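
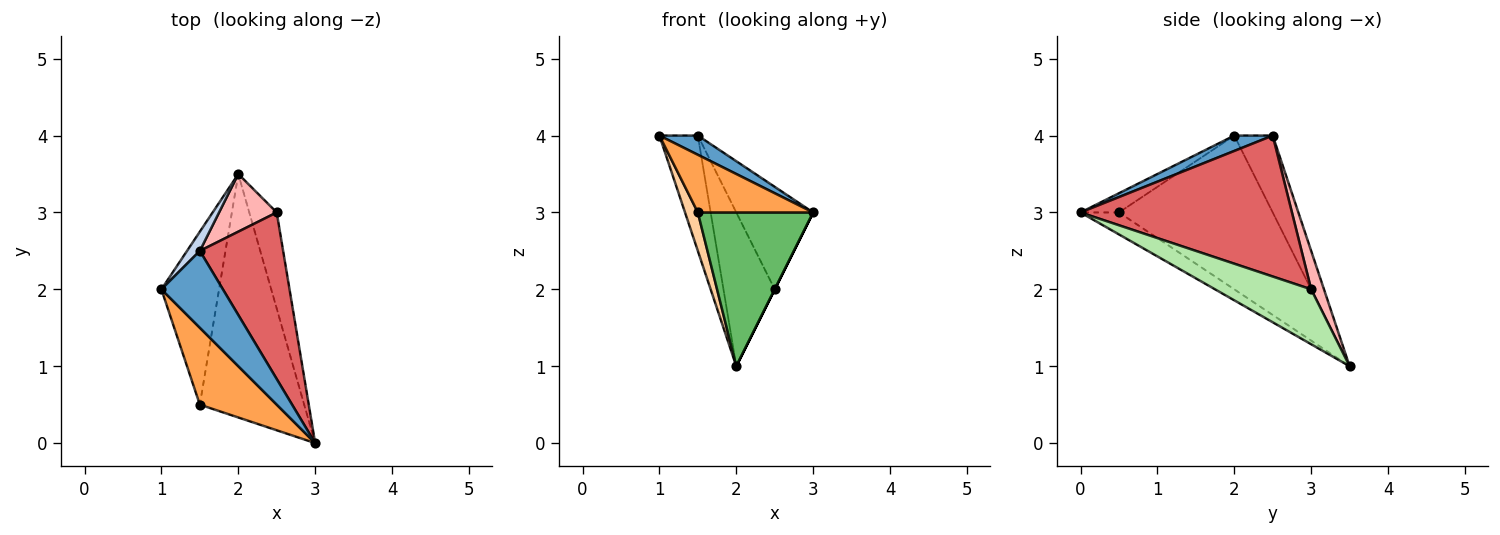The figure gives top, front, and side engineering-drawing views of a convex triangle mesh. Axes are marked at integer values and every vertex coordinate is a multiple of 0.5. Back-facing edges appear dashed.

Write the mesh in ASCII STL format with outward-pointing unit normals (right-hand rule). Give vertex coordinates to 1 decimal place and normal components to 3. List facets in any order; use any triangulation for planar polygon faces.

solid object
 facet normal 0.236 -0.236 0.943
  outer loop
   vertex 1.5 2.5 4.0
   vertex 1.0 2.0 4.0
   vertex 3.0 0.0 3.0
  endloop
 endfacet
 facet normal -0.702 0.702 0.117
  outer loop
   vertex 1.5 2.5 4.0
   vertex 2.0 3.5 1.0
   vertex 1.0 2.0 4.0
  endloop
 endfacet
 facet normal -0.196 -0.588 0.784
  outer loop
   vertex 1.5 0.5 3.0
   vertex 3.0 0.0 3.0
   vertex 1.0 2.0 4.0
  endloop
 endfacet
 facet normal -0.933 -0.078 -0.350
  outer loop
   vertex 1.5 0.5 3.0
   vertex 1.0 2.0 4.0
   vertex 2.0 3.5 1.0
  endloop
 endfacet
 facet normal -0.175 -0.526 -0.832
  outer loop
   vertex 1.5 0.5 3.0
   vertex 2.0 3.5 1.0
   vertex 3.0 0.0 3.0
  endloop
 endfacet
 facet normal 0.894 0.000 -0.447
  outer loop
   vertex 2.5 3.0 2.0
   vertex 3.0 0.0 3.0
   vertex 2.0 3.5 1.0
  endloop
 endfacet
 facet normal 0.822 0.299 0.485
  outer loop
   vertex 2.5 3.0 2.0
   vertex 1.5 2.5 4.0
   vertex 3.0 0.0 3.0
  endloop
 endfacet
 facet normal 0.228 0.912 0.342
  outer loop
   vertex 2.5 3.0 2.0
   vertex 2.0 3.5 1.0
   vertex 1.5 2.5 4.0
  endloop
 endfacet
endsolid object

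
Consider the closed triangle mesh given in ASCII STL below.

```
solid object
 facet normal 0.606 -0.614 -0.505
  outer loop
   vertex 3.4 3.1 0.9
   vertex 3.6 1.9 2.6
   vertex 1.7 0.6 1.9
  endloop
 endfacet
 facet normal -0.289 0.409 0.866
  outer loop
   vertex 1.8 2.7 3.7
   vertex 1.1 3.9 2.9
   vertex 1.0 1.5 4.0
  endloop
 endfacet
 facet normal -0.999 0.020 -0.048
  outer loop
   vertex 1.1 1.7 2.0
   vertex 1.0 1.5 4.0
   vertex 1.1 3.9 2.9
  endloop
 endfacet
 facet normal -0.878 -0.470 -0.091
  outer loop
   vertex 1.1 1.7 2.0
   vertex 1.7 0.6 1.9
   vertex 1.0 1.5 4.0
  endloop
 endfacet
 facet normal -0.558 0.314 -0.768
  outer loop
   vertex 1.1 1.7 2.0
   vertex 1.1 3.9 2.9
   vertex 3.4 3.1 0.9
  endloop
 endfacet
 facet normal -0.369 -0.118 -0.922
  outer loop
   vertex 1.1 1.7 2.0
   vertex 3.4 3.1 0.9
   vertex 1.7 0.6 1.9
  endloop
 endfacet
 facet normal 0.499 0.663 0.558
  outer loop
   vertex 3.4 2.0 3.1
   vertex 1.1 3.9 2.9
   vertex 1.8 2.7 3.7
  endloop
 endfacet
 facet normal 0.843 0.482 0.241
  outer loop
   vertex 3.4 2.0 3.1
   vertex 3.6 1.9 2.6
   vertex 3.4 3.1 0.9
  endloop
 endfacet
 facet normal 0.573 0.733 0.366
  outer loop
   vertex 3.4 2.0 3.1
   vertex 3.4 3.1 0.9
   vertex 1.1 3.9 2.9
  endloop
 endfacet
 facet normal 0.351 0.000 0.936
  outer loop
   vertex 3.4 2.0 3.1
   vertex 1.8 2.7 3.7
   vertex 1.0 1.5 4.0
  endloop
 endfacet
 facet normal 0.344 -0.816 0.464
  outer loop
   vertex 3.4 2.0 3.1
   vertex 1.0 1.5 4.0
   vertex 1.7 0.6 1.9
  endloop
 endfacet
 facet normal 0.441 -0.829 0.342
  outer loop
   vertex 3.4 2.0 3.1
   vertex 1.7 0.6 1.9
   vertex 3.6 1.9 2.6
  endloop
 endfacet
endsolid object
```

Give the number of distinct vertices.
8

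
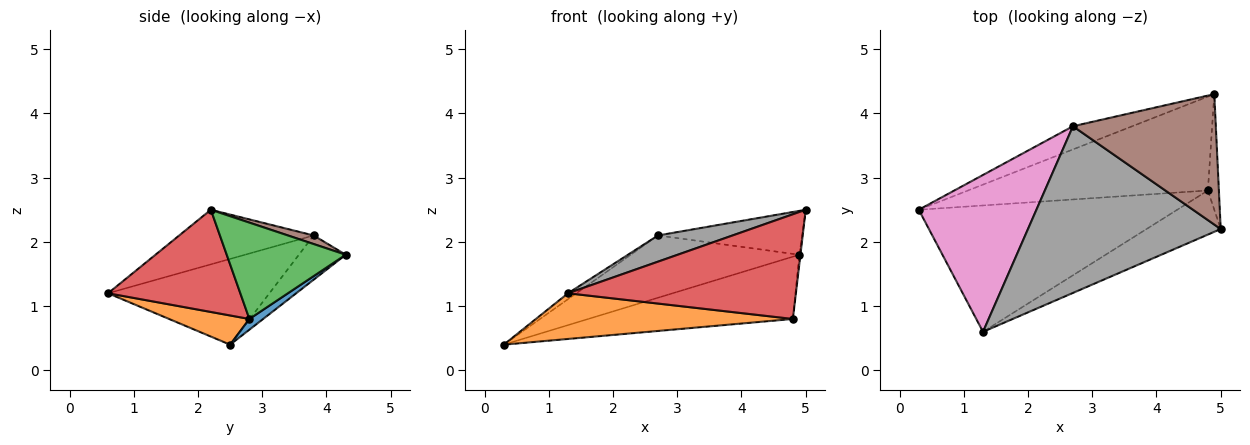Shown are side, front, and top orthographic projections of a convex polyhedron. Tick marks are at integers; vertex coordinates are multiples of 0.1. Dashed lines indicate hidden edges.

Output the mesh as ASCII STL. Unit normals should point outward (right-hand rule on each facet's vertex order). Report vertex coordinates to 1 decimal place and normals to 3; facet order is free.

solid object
 facet normal 0.037 0.553 -0.833
  outer loop
   vertex 4.8 2.8 0.8
   vertex 0.3 2.5 0.4
   vertex 4.9 4.3 1.8
  endloop
 endfacet
 facet normal 0.106 -0.338 -0.935
  outer loop
   vertex 4.8 2.8 0.8
   vertex 1.3 0.6 1.2
   vertex 0.3 2.5 0.4
  endloop
 endfacet
 facet normal 0.993 0.009 -0.114
  outer loop
   vertex 4.8 2.8 0.8
   vertex 4.9 4.3 1.8
   vertex 5.0 2.2 2.5
  endloop
 endfacet
 facet normal 0.472 -0.813 -0.342
  outer loop
   vertex 4.8 2.8 0.8
   vertex 5.0 2.2 2.5
   vertex 1.3 0.6 1.2
  endloop
 endfacet
 facet normal -0.252 0.907 -0.338
  outer loop
   vertex 2.7 3.8 2.1
   vertex 4.9 4.3 1.8
   vertex 0.3 2.5 0.4
  endloop
 endfacet
 facet normal 0.057 0.318 0.946
  outer loop
   vertex 2.7 3.8 2.1
   vertex 5.0 2.2 2.5
   vertex 4.9 4.3 1.8
  endloop
 endfacet
 facet normal -0.589 0.030 0.808
  outer loop
   vertex 2.7 3.8 2.1
   vertex 0.3 2.5 0.4
   vertex 1.3 0.6 1.2
  endloop
 endfacet
 facet normal -0.270 -0.150 0.951
  outer loop
   vertex 2.7 3.8 2.1
   vertex 1.3 0.6 1.2
   vertex 5.0 2.2 2.5
  endloop
 endfacet
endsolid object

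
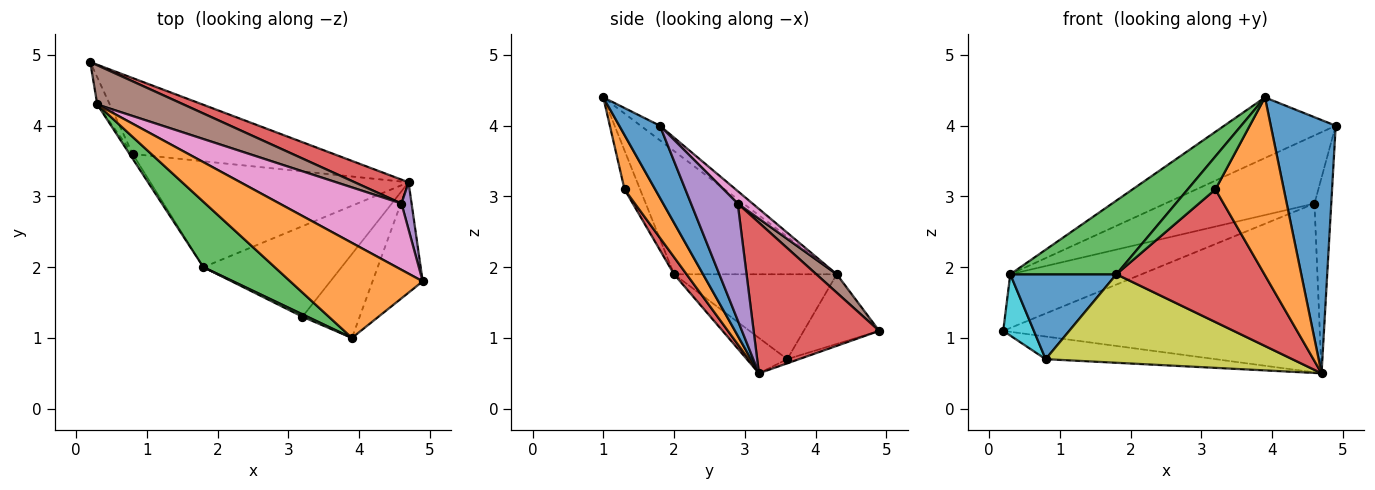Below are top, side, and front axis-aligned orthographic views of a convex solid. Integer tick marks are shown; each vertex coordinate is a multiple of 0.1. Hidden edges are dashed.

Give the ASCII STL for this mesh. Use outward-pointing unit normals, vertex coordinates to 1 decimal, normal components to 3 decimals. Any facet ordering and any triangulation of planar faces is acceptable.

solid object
 facet normal 0.498 -0.795 -0.347
  outer loop
   vertex 4.7 3.2 0.5
   vertex 4.9 1.8 4.0
   vertex 3.9 1.0 4.4
  endloop
 endfacet
 facet normal -0.092 0.535 0.840
  outer loop
   vertex 0.3 4.3 1.9
   vertex 3.9 1.0 4.4
   vertex 4.9 1.8 4.0
  endloop
 endfacet
 facet normal -0.754 -0.491 0.436
  outer loop
   vertex 0.3 4.3 1.9
   vertex 1.8 2.0 1.9
   vertex 3.9 1.0 4.4
  endloop
 endfacet
 facet normal 0.366 0.922 0.130
  outer loop
   vertex 4.6 2.9 2.9
   vertex 4.7 3.2 0.5
   vertex 0.2 4.9 1.1
  endloop
 endfacet
 facet normal 0.938 0.337 0.081
  outer loop
   vertex 4.6 2.9 2.9
   vertex 4.9 1.8 4.0
   vertex 4.7 3.2 0.5
  endloop
 endfacet
 facet normal 0.125 0.801 0.585
  outer loop
   vertex 4.6 2.9 2.9
   vertex 0.2 4.9 1.1
   vertex 0.3 4.3 1.9
  endloop
 endfacet
 facet normal 0.071 0.715 0.696
  outer loop
   vertex 4.6 2.9 2.9
   vertex 0.3 4.3 1.9
   vertex 4.9 1.8 4.0
  endloop
 endfacet
 facet normal -0.020 0.286 -0.958
  outer loop
   vertex 0.8 3.6 0.7
   vertex 0.2 4.9 1.1
   vertex 4.7 3.2 0.5
  endloop
 endfacet
 facet normal -0.105 -0.638 -0.763
  outer loop
   vertex 0.8 3.6 0.7
   vertex 4.7 3.2 0.5
   vertex 1.8 2.0 1.9
  endloop
 endfacet
 facet normal -0.914 -0.371 -0.164
  outer loop
   vertex 0.8 3.6 0.7
   vertex 0.3 4.3 1.9
   vertex 0.2 4.9 1.1
  endloop
 endfacet
 facet normal -0.837 -0.546 -0.030
  outer loop
   vertex 0.8 3.6 0.7
   vertex 1.8 2.0 1.9
   vertex 0.3 4.3 1.9
  endloop
 endfacet
 facet normal 0.376 -0.838 -0.396
  outer loop
   vertex 3.2 1.3 3.1
   vertex 4.7 3.2 0.5
   vertex 3.9 1.0 4.4
  endloop
 endfacet
 facet normal -0.488 -0.870 0.062
  outer loop
   vertex 3.2 1.3 3.1
   vertex 3.9 1.0 4.4
   vertex 1.8 2.0 1.9
  endloop
 endfacet
 facet normal 0.070 -0.824 -0.562
  outer loop
   vertex 3.2 1.3 3.1
   vertex 1.8 2.0 1.9
   vertex 4.7 3.2 0.5
  endloop
 endfacet
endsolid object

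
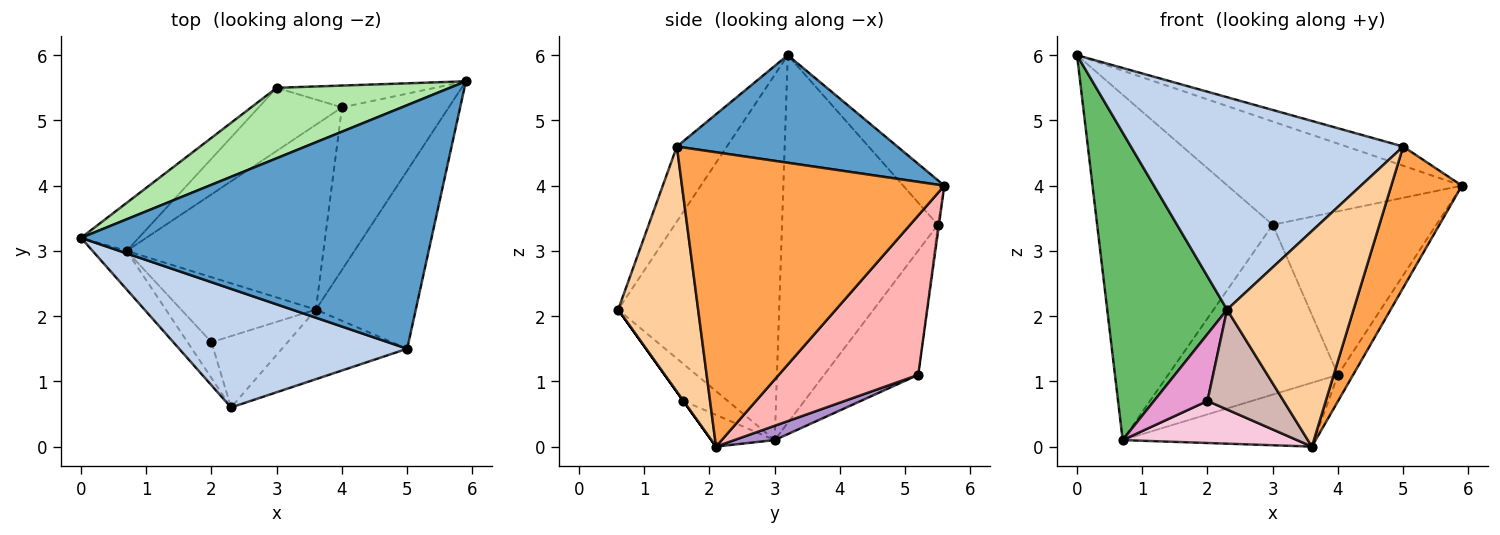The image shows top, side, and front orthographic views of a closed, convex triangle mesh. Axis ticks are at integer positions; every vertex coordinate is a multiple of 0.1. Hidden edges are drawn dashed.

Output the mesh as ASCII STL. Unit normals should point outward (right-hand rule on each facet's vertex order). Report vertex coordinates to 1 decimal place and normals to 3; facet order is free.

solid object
 facet normal 0.293 0.075 0.953
  outer loop
   vertex 5.0 1.5 4.6
   vertex 5.9 5.6 4.0
   vertex 0.0 3.2 6.0
  endloop
 endfacet
 facet normal -0.158 -0.862 0.481
  outer loop
   vertex 5.0 1.5 4.6
   vertex 0.0 3.2 6.0
   vertex 2.3 0.6 2.1
  endloop
 endfacet
 facet normal 0.918 -0.247 -0.311
  outer loop
   vertex 5.0 1.5 4.6
   vertex 3.6 2.1 0.0
   vertex 5.9 5.6 4.0
  endloop
 endfacet
 facet normal 0.516 -0.815 -0.263
  outer loop
   vertex 5.0 1.5 4.6
   vertex 2.3 0.6 2.1
   vertex 3.6 2.1 0.0
  endloop
 endfacet
 facet normal -0.800 -0.596 -0.075
  outer loop
   vertex 0.7 3.0 0.1
   vertex 2.3 0.6 2.1
   vertex 0.0 3.2 6.0
  endloop
 endfacet
 facet normal -0.144 0.818 0.558
  outer loop
   vertex 3.0 5.5 3.4
   vertex 0.0 3.2 6.0
   vertex 5.9 5.6 4.0
  endloop
 endfacet
 facet normal -0.660 0.744 -0.104
  outer loop
   vertex 3.0 5.5 3.4
   vertex 0.7 3.0 0.1
   vertex 0.0 3.2 6.0
  endloop
 endfacet
 facet normal 0.827 0.090 -0.554
  outer loop
   vertex 4.0 5.2 1.1
   vertex 5.9 5.6 4.0
   vertex 3.6 2.1 0.0
  endloop
 endfacet
 facet normal 0.069 0.326 -0.943
  outer loop
   vertex 4.0 5.2 1.1
   vertex 3.6 2.1 0.0
   vertex 0.7 3.0 0.1
  endloop
 endfacet
 facet normal -0.007 0.991 -0.132
  outer loop
   vertex 4.0 5.2 1.1
   vertex 3.0 5.5 3.4
   vertex 5.9 5.6 4.0
  endloop
 endfacet
 facet normal -0.461 0.832 -0.309
  outer loop
   vertex 4.0 5.2 1.1
   vertex 0.7 3.0 0.1
   vertex 3.0 5.5 3.4
  endloop
 endfacet
 facet normal 0.000 -0.814 -0.581
  outer loop
   vertex 2.0 1.6 0.7
   vertex 3.6 2.1 0.0
   vertex 2.3 0.6 2.1
  endloop
 endfacet
 facet normal -0.590 -0.711 -0.382
  outer loop
   vertex 2.0 1.6 0.7
   vertex 2.3 0.6 2.1
   vertex 0.7 3.0 0.1
  endloop
 endfacet
 facet normal -0.194 -0.533 -0.824
  outer loop
   vertex 2.0 1.6 0.7
   vertex 0.7 3.0 0.1
   vertex 3.6 2.1 0.0
  endloop
 endfacet
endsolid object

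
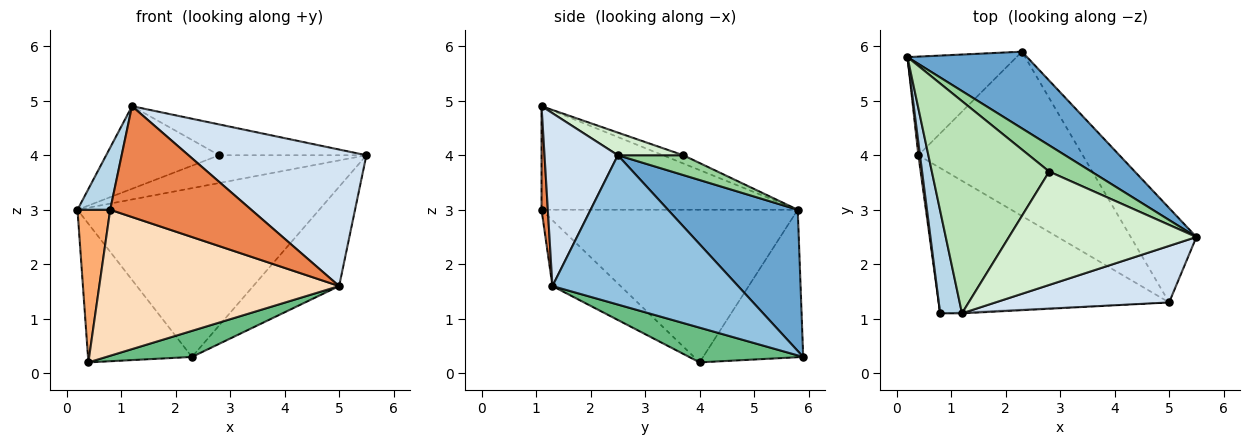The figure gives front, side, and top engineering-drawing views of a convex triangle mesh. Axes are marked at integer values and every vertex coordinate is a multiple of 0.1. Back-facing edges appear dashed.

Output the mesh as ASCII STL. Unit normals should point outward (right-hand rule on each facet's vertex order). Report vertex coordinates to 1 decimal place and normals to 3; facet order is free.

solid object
 facet normal 0.439 0.818 0.372
  outer loop
   vertex 2.3 5.9 0.3
   vertex 0.2 5.8 3.0
   vertex 5.5 2.5 4.0
  endloop
 endfacet
 facet normal 0.843 0.390 -0.371
  outer loop
   vertex 5.0 1.3 1.6
   vertex 2.3 5.9 0.3
   vertex 5.5 2.5 4.0
  endloop
 endfacet
 facet normal -0.971 -0.124 0.204
  outer loop
   vertex 1.2 1.1 4.9
   vertex 0.2 5.8 3.0
   vertex 0.8 1.1 3.0
  endloop
 endfacet
 facet normal 0.356 -0.863 0.358
  outer loop
   vertex 1.2 1.1 4.9
   vertex 5.0 1.3 1.6
   vertex 5.5 2.5 4.0
  endloop
 endfacet
 facet normal 0.044 -0.999 -0.009
  outer loop
   vertex 1.2 1.1 4.9
   vertex 0.8 1.1 3.0
   vertex 5.0 1.3 1.6
  endloop
 endfacet
 facet normal -0.992 -0.127 0.011
  outer loop
   vertex 0.4 4.0 0.2
   vertex 0.8 1.1 3.0
   vertex 0.2 5.8 3.0
  endloop
 endfacet
 facet normal -0.617 0.641 -0.456
  outer loop
   vertex 0.4 4.0 0.2
   vertex 0.2 5.8 3.0
   vertex 2.3 5.9 0.3
  endloop
 endfacet
 facet normal -0.197 -0.695 -0.691
  outer loop
   vertex 0.4 4.0 0.2
   vertex 5.0 1.3 1.6
   vertex 0.8 1.1 3.0
  endloop
 endfacet
 facet normal 0.204 -0.153 -0.967
  outer loop
   vertex 0.4 4.0 0.2
   vertex 2.3 5.9 0.3
   vertex 5.0 1.3 1.6
  endloop
 endfacet
 facet normal 0.307 0.692 0.653
  outer loop
   vertex 2.8 3.7 4.0
   vertex 5.5 2.5 4.0
   vertex 0.2 5.8 3.0
  endloop
 endfacet
 facet normal -0.065 0.362 0.930
  outer loop
   vertex 2.8 3.7 4.0
   vertex 0.2 5.8 3.0
   vertex 1.2 1.1 4.9
  endloop
 endfacet
 facet normal 0.116 0.261 0.958
  outer loop
   vertex 2.8 3.7 4.0
   vertex 1.2 1.1 4.9
   vertex 5.5 2.5 4.0
  endloop
 endfacet
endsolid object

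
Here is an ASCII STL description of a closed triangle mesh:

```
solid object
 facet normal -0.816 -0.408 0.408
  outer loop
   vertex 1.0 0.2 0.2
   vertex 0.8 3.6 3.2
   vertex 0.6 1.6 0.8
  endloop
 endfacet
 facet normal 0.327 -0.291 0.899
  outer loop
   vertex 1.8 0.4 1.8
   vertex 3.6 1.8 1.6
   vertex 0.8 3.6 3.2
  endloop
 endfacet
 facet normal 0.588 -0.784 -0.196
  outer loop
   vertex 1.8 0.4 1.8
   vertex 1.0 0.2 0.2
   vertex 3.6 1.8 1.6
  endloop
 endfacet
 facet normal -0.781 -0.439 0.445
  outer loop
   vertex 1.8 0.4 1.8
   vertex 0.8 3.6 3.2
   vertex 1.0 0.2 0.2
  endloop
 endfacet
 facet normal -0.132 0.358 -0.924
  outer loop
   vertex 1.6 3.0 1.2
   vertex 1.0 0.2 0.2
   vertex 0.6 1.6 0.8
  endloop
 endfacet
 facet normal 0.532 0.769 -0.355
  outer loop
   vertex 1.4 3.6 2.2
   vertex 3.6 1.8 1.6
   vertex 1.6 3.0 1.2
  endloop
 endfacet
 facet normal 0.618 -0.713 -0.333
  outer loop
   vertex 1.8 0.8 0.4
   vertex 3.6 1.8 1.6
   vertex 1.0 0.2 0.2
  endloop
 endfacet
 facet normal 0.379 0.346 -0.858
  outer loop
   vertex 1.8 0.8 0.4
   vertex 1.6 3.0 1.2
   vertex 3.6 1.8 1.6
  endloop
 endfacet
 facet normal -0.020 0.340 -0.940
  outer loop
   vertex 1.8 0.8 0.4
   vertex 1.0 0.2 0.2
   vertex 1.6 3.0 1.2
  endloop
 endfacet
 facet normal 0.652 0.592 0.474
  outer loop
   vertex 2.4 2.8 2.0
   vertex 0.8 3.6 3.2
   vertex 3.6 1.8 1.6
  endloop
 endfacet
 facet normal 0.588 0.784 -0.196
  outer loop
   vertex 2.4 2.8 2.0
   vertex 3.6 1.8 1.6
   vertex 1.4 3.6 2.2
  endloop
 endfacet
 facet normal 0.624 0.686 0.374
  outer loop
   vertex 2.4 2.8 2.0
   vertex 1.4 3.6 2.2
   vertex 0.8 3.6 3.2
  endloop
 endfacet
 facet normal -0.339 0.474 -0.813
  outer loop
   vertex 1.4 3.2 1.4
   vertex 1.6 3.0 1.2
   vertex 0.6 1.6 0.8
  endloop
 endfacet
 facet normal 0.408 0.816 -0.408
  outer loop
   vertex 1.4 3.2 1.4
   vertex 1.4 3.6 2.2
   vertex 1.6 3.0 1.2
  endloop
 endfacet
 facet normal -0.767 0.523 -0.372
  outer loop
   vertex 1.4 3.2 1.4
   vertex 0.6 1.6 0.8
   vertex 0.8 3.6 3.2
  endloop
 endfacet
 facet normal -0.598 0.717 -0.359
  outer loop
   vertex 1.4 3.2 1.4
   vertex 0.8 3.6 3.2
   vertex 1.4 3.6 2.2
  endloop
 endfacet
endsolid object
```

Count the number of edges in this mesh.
24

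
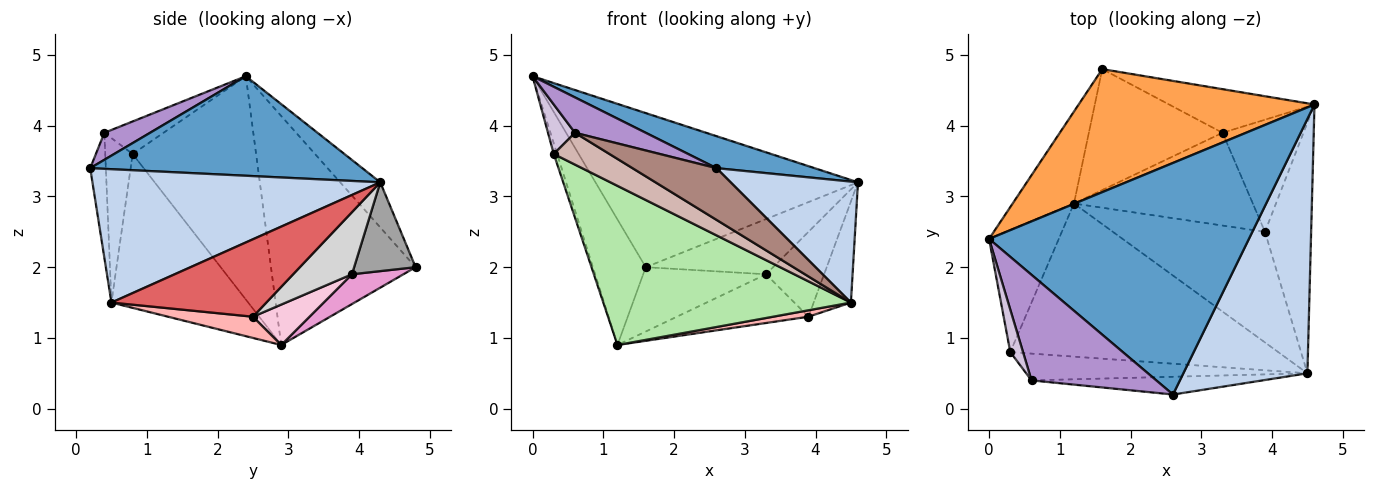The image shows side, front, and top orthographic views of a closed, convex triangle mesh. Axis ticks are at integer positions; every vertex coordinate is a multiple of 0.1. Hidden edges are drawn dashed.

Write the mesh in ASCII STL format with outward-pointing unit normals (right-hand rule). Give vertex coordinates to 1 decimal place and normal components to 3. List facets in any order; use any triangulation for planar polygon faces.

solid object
 facet normal 0.355 -0.128 0.926
  outer loop
   vertex 2.6 0.2 3.4
   vertex 4.6 4.3 3.2
   vertex 0.0 2.4 4.7
  endloop
 endfacet
 facet normal 0.697 -0.308 0.648
  outer loop
   vertex 4.5 0.5 1.5
   vertex 4.6 4.3 3.2
   vertex 2.6 0.2 3.4
  endloop
 endfacet
 facet normal -0.118 0.776 0.620
  outer loop
   vertex 1.6 4.8 2.0
   vertex 0.0 2.4 4.7
   vertex 4.6 4.3 3.2
  endloop
 endfacet
 facet normal -0.911 0.333 -0.244
  outer loop
   vertex 1.6 4.8 2.0
   vertex 1.2 2.9 0.9
   vertex 0.0 2.4 4.7
  endloop
 endfacet
 facet normal -0.954 0.026 -0.298
  outer loop
   vertex 0.3 0.8 3.6
   vertex 0.0 2.4 4.7
   vertex 1.2 2.9 0.9
  endloop
 endfacet
 facet normal -0.370 -0.670 -0.644
  outer loop
   vertex 0.3 0.8 3.6
   vertex 1.2 2.9 0.9
   vertex 4.5 0.5 1.5
  endloop
 endfacet
 facet normal 0.841 0.202 -0.501
  outer loop
   vertex 3.9 2.5 1.3
   vertex 4.6 4.3 3.2
   vertex 4.5 0.5 1.5
  endloop
 endfacet
 facet normal 0.138 -0.057 -0.989
  outer loop
   vertex 3.9 2.5 1.3
   vertex 4.5 0.5 1.5
   vertex 1.2 2.9 0.9
  endloop
 endfacet
 facet normal 0.201 -0.311 0.929
  outer loop
   vertex 0.6 0.4 3.9
   vertex 2.6 0.2 3.4
   vertex 0.0 2.4 4.7
  endloop
 endfacet
 facet normal -0.857 -0.391 0.335
  outer loop
   vertex 0.6 0.4 3.9
   vertex 0.0 2.4 4.7
   vertex 0.3 0.8 3.6
  endloop
 endfacet
 facet normal -0.173 -0.931 -0.320
  outer loop
   vertex 0.6 0.4 3.9
   vertex 4.5 0.5 1.5
   vertex 2.6 0.2 3.4
  endloop
 endfacet
 facet normal -0.352 -0.716 -0.602
  outer loop
   vertex 0.6 0.4 3.9
   vertex 0.3 0.8 3.6
   vertex 4.5 0.5 1.5
  endloop
 endfacet
 facet normal 0.193 0.461 -0.866
  outer loop
   vertex 3.3 3.9 1.9
   vertex 1.2 2.9 0.9
   vertex 1.6 4.8 2.0
  endloop
 endfacet
 facet normal 0.196 0.456 -0.868
  outer loop
   vertex 3.3 3.9 1.9
   vertex 3.9 2.5 1.3
   vertex 1.2 2.9 0.9
  endloop
 endfacet
 facet normal 0.354 0.734 -0.580
  outer loop
   vertex 3.3 3.9 1.9
   vertex 1.6 4.8 2.0
   vertex 4.6 4.3 3.2
  endloop
 endfacet
 facet normal 0.522 0.515 -0.680
  outer loop
   vertex 3.3 3.9 1.9
   vertex 4.6 4.3 3.2
   vertex 3.9 2.5 1.3
  endloop
 endfacet
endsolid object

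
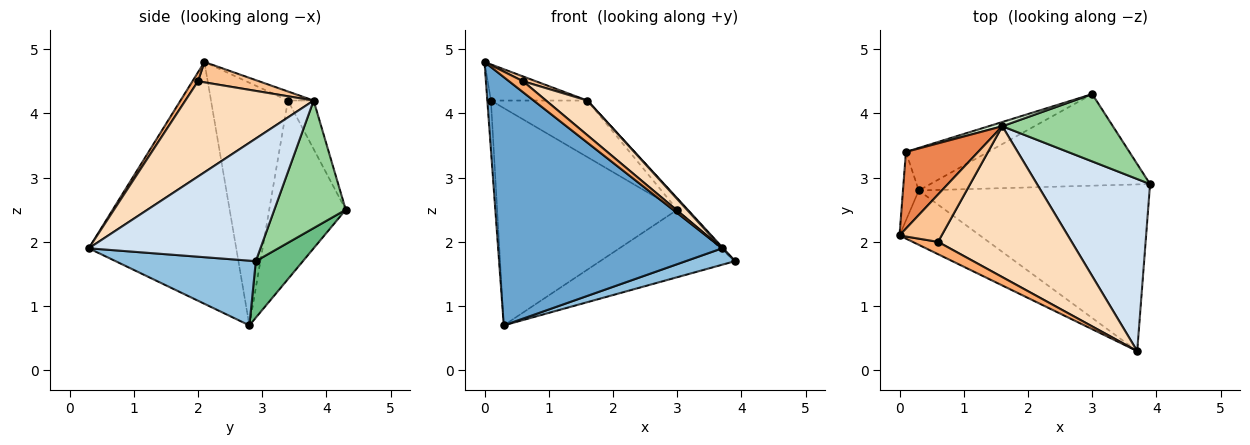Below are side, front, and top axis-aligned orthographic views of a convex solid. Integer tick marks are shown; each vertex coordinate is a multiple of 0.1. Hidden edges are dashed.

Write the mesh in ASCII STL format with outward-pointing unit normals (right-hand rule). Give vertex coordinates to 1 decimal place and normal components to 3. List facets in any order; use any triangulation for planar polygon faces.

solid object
 facet normal -0.541 -0.822 -0.180
  outer loop
   vertex 0.3 2.8 0.7
   vertex 3.7 0.3 1.9
   vertex 0.0 2.1 4.8
  endloop
 endfacet
 facet normal 0.269 -0.094 -0.959
  outer loop
   vertex 0.3 2.8 0.7
   vertex 3.9 2.9 1.7
   vertex 3.7 0.3 1.9
  endloop
 endfacet
 facet normal -0.997 0.047 -0.065
  outer loop
   vertex 0.1 3.4 4.2
   vertex 0.3 2.8 0.7
   vertex 0.0 2.1 4.8
  endloop
 endfacet
 facet normal 0.735 -0.004 0.678
  outer loop
   vertex 1.6 3.8 4.2
   vertex 3.7 0.3 1.9
   vertex 3.9 2.9 1.7
  endloop
 endfacet
 facet normal -0.113 0.424 0.899
  outer loop
   vertex 1.6 3.8 4.2
   vertex 0.1 3.4 4.2
   vertex 0.0 2.1 4.8
  endloop
 endfacet
 facet normal 0.255 -0.642 0.723
  outer loop
   vertex 0.6 2.0 4.5
   vertex 0.0 2.1 4.8
   vertex 3.7 0.3 1.9
  endloop
 endfacet
 facet normal 0.433 -0.091 0.897
  outer loop
   vertex 0.6 2.0 4.5
   vertex 1.6 3.8 4.2
   vertex 0.0 2.1 4.8
  endloop
 endfacet
 facet normal 0.571 -0.184 0.800
  outer loop
   vertex 0.6 2.0 4.5
   vertex 3.7 0.3 1.9
   vertex 1.6 3.8 4.2
  endloop
 endfacet
 facet normal 0.203 0.581 -0.788
  outer loop
   vertex 3.0 4.3 2.5
   vertex 3.9 2.9 1.7
   vertex 0.3 2.8 0.7
  endloop
 endfacet
 facet normal 0.751 0.111 0.651
  outer loop
   vertex 3.0 4.3 2.5
   vertex 1.6 3.8 4.2
   vertex 3.9 2.9 1.7
  endloop
 endfacet
 facet normal -0.385 0.906 -0.177
  outer loop
   vertex 3.0 4.3 2.5
   vertex 0.3 2.8 0.7
   vertex 0.1 3.4 4.2
  endloop
 endfacet
 facet normal -0.257 0.964 0.072
  outer loop
   vertex 3.0 4.3 2.5
   vertex 0.1 3.4 4.2
   vertex 1.6 3.8 4.2
  endloop
 endfacet
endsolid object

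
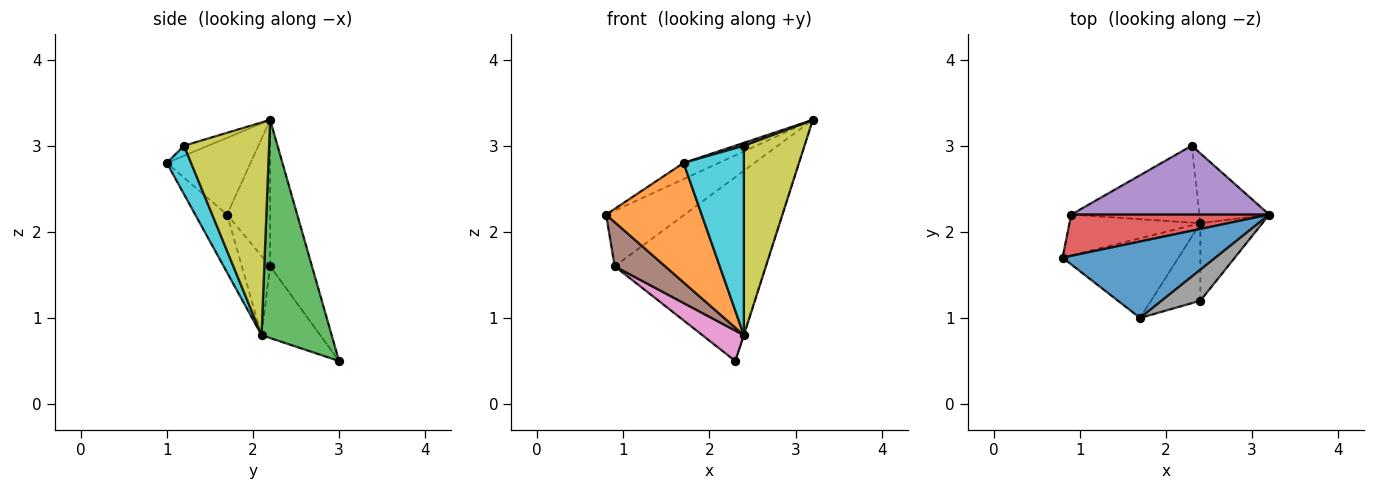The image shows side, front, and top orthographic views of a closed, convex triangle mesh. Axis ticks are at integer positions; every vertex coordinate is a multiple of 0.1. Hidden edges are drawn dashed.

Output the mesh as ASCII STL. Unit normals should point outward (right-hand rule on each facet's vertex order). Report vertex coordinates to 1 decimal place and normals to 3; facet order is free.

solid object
 facet normal -0.441 0.186 0.878
  outer loop
   vertex 1.7 1.0 2.8
   vertex 3.2 2.2 3.3
   vertex 0.8 1.7 2.2
  endloop
 endfacet
 facet normal -0.267 -0.802 -0.535
  outer loop
   vertex 2.4 2.1 0.8
   vertex 1.7 1.0 2.8
   vertex 0.8 1.7 2.2
  endloop
 endfacet
 facet normal 0.952 0.004 -0.305
  outer loop
   vertex 2.4 2.1 0.8
   vertex 2.3 3.0 0.5
   vertex 3.2 2.2 3.3
  endloop
 endfacet
 facet normal -0.403 0.735 0.545
  outer loop
   vertex 0.9 2.2 1.6
   vertex 0.8 1.7 2.2
   vertex 3.2 2.2 3.3
  endloop
 endfacet
 facet normal -0.251 0.906 0.340
  outer loop
   vertex 0.9 2.2 1.6
   vertex 3.2 2.2 3.3
   vertex 2.3 3.0 0.5
  endloop
 endfacet
 facet normal -0.380 -0.678 -0.629
  outer loop
   vertex 0.9 2.2 1.6
   vertex 2.4 2.1 0.8
   vertex 0.8 1.7 2.2
  endloop
 endfacet
 facet normal -0.462 -0.326 -0.825
  outer loop
   vertex 0.9 2.2 1.6
   vertex 2.3 3.0 0.5
   vertex 2.4 2.1 0.8
  endloop
 endfacet
 facet normal -0.250 -0.089 0.964
  outer loop
   vertex 2.4 1.2 3.0
   vertex 3.2 2.2 3.3
   vertex 1.7 1.0 2.8
  endloop
 endfacet
 facet normal 0.792 -0.565 -0.231
  outer loop
   vertex 2.4 1.2 3.0
   vertex 2.4 2.1 0.8
   vertex 3.2 2.2 3.3
  endloop
 endfacet
 facet normal 0.349 -0.867 -0.355
  outer loop
   vertex 2.4 1.2 3.0
   vertex 1.7 1.0 2.8
   vertex 2.4 2.1 0.8
  endloop
 endfacet
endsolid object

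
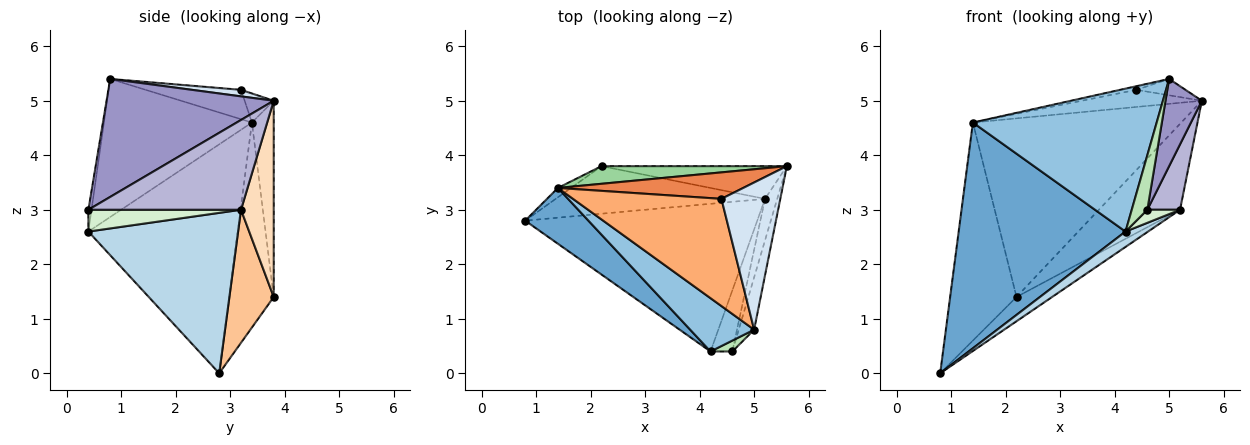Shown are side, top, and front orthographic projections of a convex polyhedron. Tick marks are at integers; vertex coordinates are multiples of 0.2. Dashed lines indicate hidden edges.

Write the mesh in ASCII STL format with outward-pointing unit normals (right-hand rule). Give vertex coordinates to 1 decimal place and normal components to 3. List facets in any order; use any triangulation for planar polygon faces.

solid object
 facet normal -0.656 -0.733 0.181
  outer loop
   vertex 1.4 3.4 4.6
   vertex 0.8 2.8 0.0
   vertex 4.2 0.4 2.6
  endloop
 endfacet
 facet normal -0.602 -0.748 0.279
  outer loop
   vertex 1.4 3.4 4.6
   vertex 4.2 0.4 2.6
   vertex 5.0 0.8 5.4
  endloop
 endfacet
 facet normal 0.567 -0.085 -0.820
  outer loop
   vertex 5.2 3.2 3.0
   vertex 4.2 0.4 2.6
   vertex 0.8 2.8 0.0
  endloop
 endfacet
 facet normal 0.110 0.110 0.988
  outer loop
   vertex 4.4 3.2 5.2
   vertex 5.0 0.8 5.4
   vertex 5.6 3.8 5.0
  endloop
 endfacet
 facet normal -0.131 0.539 0.832
  outer loop
   vertex 4.4 3.2 5.2
   vertex 5.6 3.8 5.0
   vertex 1.4 3.4 4.6
  endloop
 endfacet
 facet normal -0.194 0.033 0.980
  outer loop
   vertex 4.4 3.2 5.2
   vertex 1.4 3.4 4.6
   vertex 5.0 0.8 5.4
  endloop
 endfacet
 facet normal 0.493 0.396 -0.775
  outer loop
   vertex 2.2 3.8 1.4
   vertex 5.2 3.2 3.0
   vertex 0.8 2.8 0.0
  endloop
 endfacet
 facet normal 0.352 0.875 -0.333
  outer loop
   vertex 2.2 3.8 1.4
   vertex 5.6 3.8 5.0
   vertex 5.2 3.2 3.0
  endloop
 endfacet
 facet normal -0.557 0.830 -0.036
  outer loop
   vertex 2.2 3.8 1.4
   vertex 0.8 2.8 0.0
   vertex 1.4 3.4 4.6
  endloop
 endfacet
 facet normal -0.104 0.990 0.098
  outer loop
   vertex 2.2 3.8 1.4
   vertex 1.4 3.4 4.6
   vertex 5.6 3.8 5.0
  endloop
 endfacet
 facet normal -0.192 -0.962 0.192
  outer loop
   vertex 4.6 0.4 3.0
   vertex 5.0 0.8 5.4
   vertex 4.2 0.4 2.6
  endloop
 endfacet
 facet normal 0.699 -0.150 -0.699
  outer loop
   vertex 4.6 0.4 3.0
   vertex 4.2 0.4 2.6
   vertex 5.2 3.2 3.0
  endloop
 endfacet
 facet normal 0.969 -0.211 -0.126
  outer loop
   vertex 4.6 0.4 3.0
   vertex 5.6 3.8 5.0
   vertex 5.0 0.8 5.4
  endloop
 endfacet
 facet normal 0.969 -0.208 -0.132
  outer loop
   vertex 4.6 0.4 3.0
   vertex 5.2 3.2 3.0
   vertex 5.6 3.8 5.0
  endloop
 endfacet
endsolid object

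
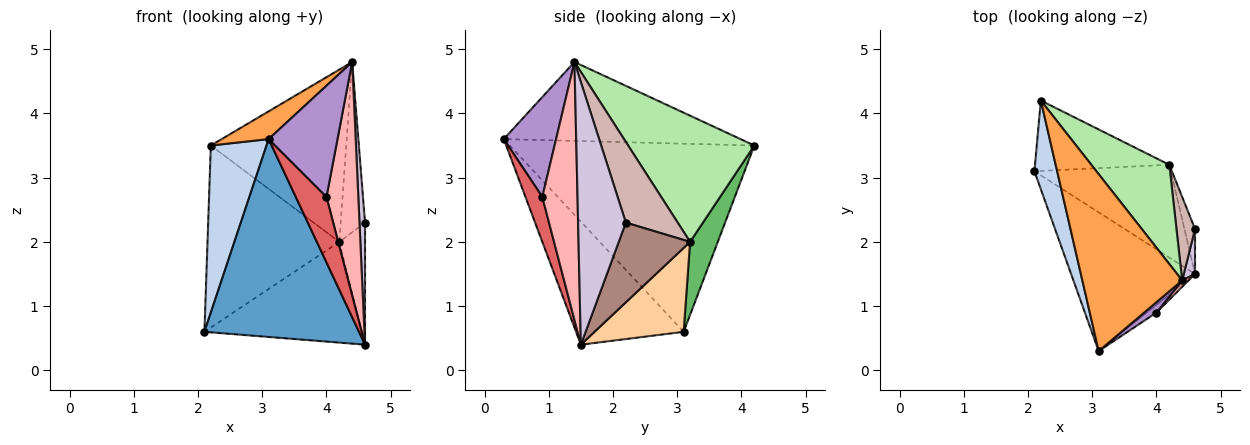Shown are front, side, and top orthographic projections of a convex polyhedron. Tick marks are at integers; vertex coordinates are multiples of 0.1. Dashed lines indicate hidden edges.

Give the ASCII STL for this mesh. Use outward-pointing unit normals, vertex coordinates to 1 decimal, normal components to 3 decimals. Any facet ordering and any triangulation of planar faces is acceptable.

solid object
 facet normal -0.495 -0.711 -0.499
  outer loop
   vertex 3.1 0.3 3.6
   vertex 2.1 3.1 0.6
   vertex 4.6 1.5 0.4
  endloop
 endfacet
 facet normal -0.968 -0.220 0.117
  outer loop
   vertex 2.2 4.2 3.5
   vertex 2.1 3.1 0.6
   vertex 3.1 0.3 3.6
  endloop
 endfacet
 facet normal -0.615 -0.122 0.779
  outer loop
   vertex 4.4 1.4 4.8
   vertex 2.2 4.2 3.5
   vertex 3.1 0.3 3.6
  endloop
 endfacet
 facet normal 0.385 0.679 -0.625
  outer loop
   vertex 4.2 3.2 2.0
   vertex 4.6 1.5 0.4
   vertex 2.1 3.1 0.6
  endloop
 endfacet
 facet normal 0.192 0.915 -0.354
  outer loop
   vertex 4.2 3.2 2.0
   vertex 2.1 3.1 0.6
   vertex 2.2 4.2 3.5
  endloop
 endfacet
 facet normal 0.628 0.674 0.388
  outer loop
   vertex 4.2 3.2 2.0
   vertex 2.2 4.2 3.5
   vertex 4.4 1.4 4.8
  endloop
 endfacet
 facet normal 0.479 -0.872 -0.103
  outer loop
   vertex 4.0 0.9 2.7
   vertex 3.1 0.3 3.6
   vertex 4.6 1.5 0.4
  endloop
 endfacet
 facet normal 0.741 -0.671 0.018
  outer loop
   vertex 4.0 0.9 2.7
   vertex 4.6 1.5 0.4
   vertex 4.4 1.4 4.8
  endloop
 endfacet
 facet normal 0.603 -0.794 0.074
  outer loop
   vertex 4.0 0.9 2.7
   vertex 4.4 1.4 4.8
   vertex 3.1 0.3 3.6
  endloop
 endfacet
 facet normal 0.992 -0.115 0.042
  outer loop
   vertex 4.6 2.2 2.3
   vertex 4.4 1.4 4.8
   vertex 4.6 1.5 0.4
  endloop
 endfacet
 facet normal 0.934 0.336 -0.124
  outer loop
   vertex 4.6 2.2 2.3
   vertex 4.6 1.5 0.4
   vertex 4.2 3.2 2.0
  endloop
 endfacet
 facet normal 0.886 0.416 0.204
  outer loop
   vertex 4.6 2.2 2.3
   vertex 4.2 3.2 2.0
   vertex 4.4 1.4 4.8
  endloop
 endfacet
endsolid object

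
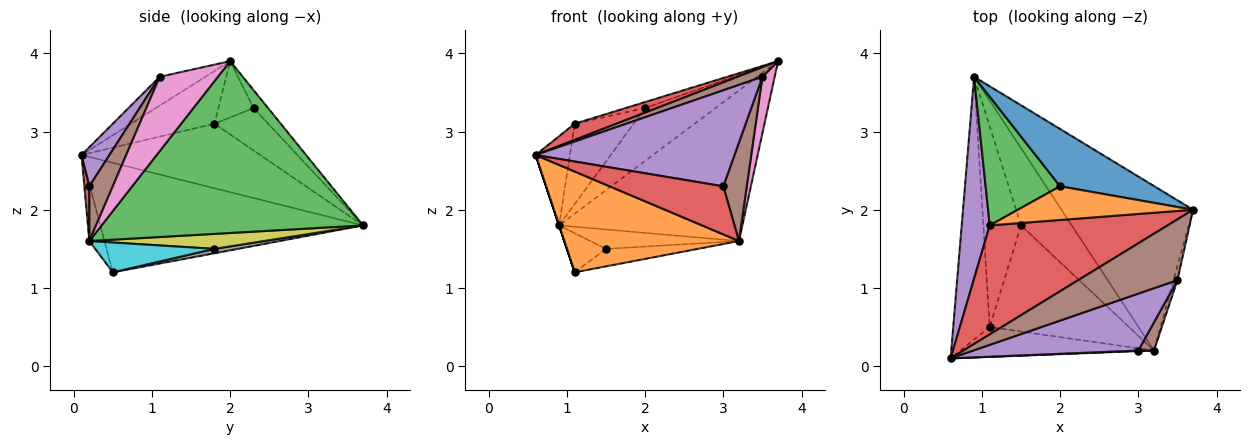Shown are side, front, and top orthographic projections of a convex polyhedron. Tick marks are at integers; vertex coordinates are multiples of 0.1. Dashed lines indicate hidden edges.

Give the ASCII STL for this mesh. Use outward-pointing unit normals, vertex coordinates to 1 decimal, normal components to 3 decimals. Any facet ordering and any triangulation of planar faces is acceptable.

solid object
 facet normal -0.949 0.000 -0.316
  outer loop
   vertex 1.1 0.5 1.2
   vertex 0.6 0.1 2.7
   vertex 0.9 3.7 1.8
  endloop
 endfacet
 facet normal -0.083 -0.956 -0.282
  outer loop
   vertex 3.2 0.2 1.6
   vertex 0.6 0.1 2.7
   vertex 1.1 0.5 1.2
  endloop
 endfacet
 facet normal 0.694 0.486 -0.531
  outer loop
   vertex 3.2 0.2 1.6
   vertex 0.9 3.7 1.8
   vertex 3.7 2.0 3.9
  endloop
 endfacet
 facet normal -0.281 -0.141 0.949
  outer loop
   vertex 1.1 1.8 3.1
   vertex 0.6 0.1 2.7
   vertex 3.7 2.0 3.9
  endloop
 endfacet
 facet normal -0.903 0.173 0.392
  outer loop
   vertex 1.1 1.8 3.1
   vertex 0.9 3.7 1.8
   vertex 0.6 0.1 2.7
  endloop
 endfacet
 facet normal -0.276 -0.150 0.949
  outer loop
   vertex 3.5 1.1 3.7
   vertex 3.7 2.0 3.9
   vertex 0.6 0.1 2.7
  endloop
 endfacet
 facet normal 0.977 -0.206 -0.051
  outer loop
   vertex 3.5 1.1 3.7
   vertex 3.2 0.2 1.6
   vertex 3.7 2.0 3.9
  endloop
 endfacet
 facet normal 0.114 0.190 -0.975
  outer loop
   vertex 1.5 1.8 1.5
   vertex 1.1 0.5 1.2
   vertex 0.9 3.7 1.8
  endloop
 endfacet
 facet normal 0.275 0.234 -0.932
  outer loop
   vertex 1.5 1.8 1.5
   vertex 0.9 3.7 1.8
   vertex 3.2 0.2 1.6
  endloop
 endfacet
 facet normal 0.207 0.159 -0.965
  outer loop
   vertex 1.5 1.8 1.5
   vertex 3.2 0.2 1.6
   vertex 1.1 0.5 1.2
  endloop
 endfacet
 facet normal -0.139 0.671 0.728
  outer loop
   vertex 2.0 2.3 3.3
   vertex 3.7 2.0 3.9
   vertex 0.9 3.7 1.8
  endloop
 endfacet
 facet normal -0.302 0.168 0.939
  outer loop
   vertex 2.0 2.3 3.3
   vertex 1.1 1.8 3.1
   vertex 3.7 2.0 3.9
  endloop
 endfacet
 facet normal -0.435 0.477 0.764
  outer loop
   vertex 2.0 2.3 3.3
   vertex 0.9 3.7 1.8
   vertex 1.1 1.8 3.1
  endloop
 endfacet
 facet normal 0.044 -0.999 0.012
  outer loop
   vertex 3.0 0.2 2.3
   vertex 0.6 0.1 2.7
   vertex 3.2 0.2 1.6
  endloop
 endfacet
 facet normal 0.120 -0.854 0.506
  outer loop
   vertex 3.0 0.2 2.3
   vertex 3.5 1.1 3.7
   vertex 0.6 0.1 2.7
  endloop
 endfacet
 facet normal 0.693 -0.693 0.198
  outer loop
   vertex 3.0 0.2 2.3
   vertex 3.2 0.2 1.6
   vertex 3.5 1.1 3.7
  endloop
 endfacet
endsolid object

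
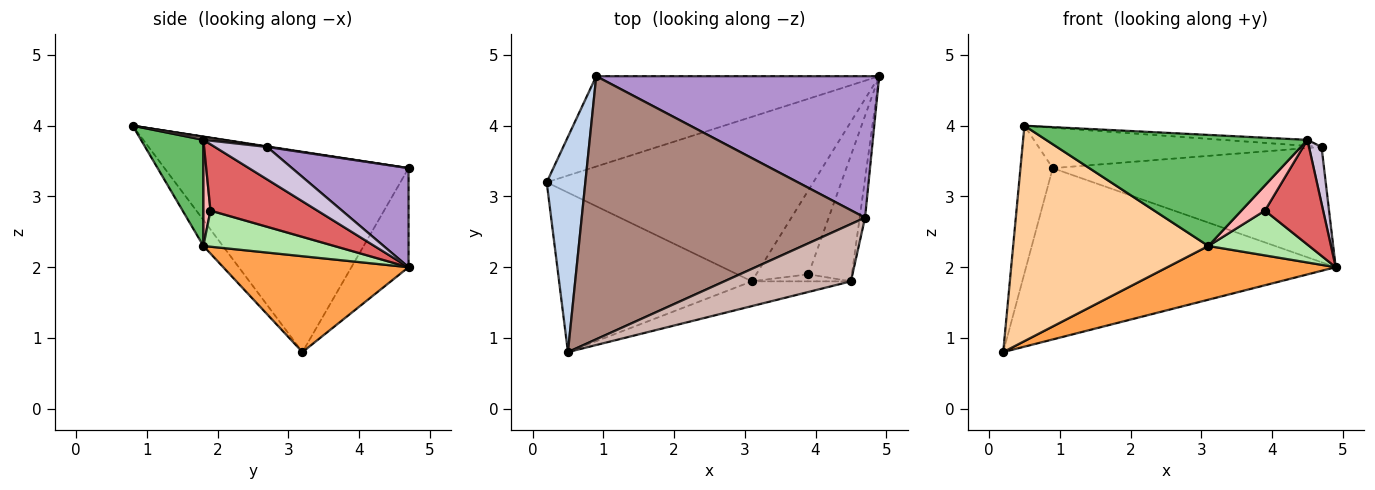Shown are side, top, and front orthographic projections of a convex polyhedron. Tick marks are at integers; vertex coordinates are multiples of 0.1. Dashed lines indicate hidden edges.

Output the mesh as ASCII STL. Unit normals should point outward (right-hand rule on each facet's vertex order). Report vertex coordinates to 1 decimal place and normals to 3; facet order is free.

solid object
 facet normal -0.161 0.873 -0.460
  outer loop
   vertex 0.9 4.7 3.4
   vertex 4.9 4.7 2.0
   vertex 0.2 3.2 0.8
  endloop
 endfacet
 facet normal -0.974 0.129 0.188
  outer loop
   vertex 0.9 4.7 3.4
   vertex 0.2 3.2 0.8
   vertex 0.5 0.8 4.0
  endloop
 endfacet
 facet normal 0.323 -0.294 -0.899
  outer loop
   vertex 3.1 1.8 2.3
   vertex 0.2 3.2 0.8
   vertex 4.9 4.7 2.0
  endloop
 endfacet
 facet normal -0.080 -0.801 -0.593
  outer loop
   vertex 3.1 1.8 2.3
   vertex 0.5 0.8 4.0
   vertex 0.2 3.2 0.8
  endloop
 endfacet
 facet normal 0.227 -0.951 -0.212
  outer loop
   vertex 4.5 1.8 3.8
   vertex 0.5 0.8 4.0
   vertex 3.1 1.8 2.3
  endloop
 endfacet
 facet normal 0.521 -0.401 -0.753
  outer loop
   vertex 3.9 1.9 2.8
   vertex 3.1 1.8 2.3
   vertex 4.9 4.7 2.0
  endloop
 endfacet
 facet normal 0.762 -0.414 -0.498
  outer loop
   vertex 3.9 1.9 2.8
   vertex 4.9 4.7 2.0
   vertex 4.5 1.8 3.8
  endloop
 endfacet
 facet normal 0.278 -0.925 -0.259
  outer loop
   vertex 3.9 1.9 2.8
   vertex 4.5 1.8 3.8
   vertex 3.1 1.8 2.3
  endloop
 endfacet
 facet normal 0.262 0.610 0.748
  outer loop
   vertex 4.7 2.7 3.7
   vertex 4.9 4.7 2.0
   vertex 0.9 4.7 3.4
  endloop
 endfacet
 facet normal 0.960 -0.231 -0.159
  outer loop
   vertex 4.7 2.7 3.7
   vertex 4.5 1.8 3.8
   vertex 4.9 4.7 2.0
  endloop
 endfacet
 facet normal 0.002 0.152 0.988
  outer loop
   vertex 4.7 2.7 3.7
   vertex 0.9 4.7 3.4
   vertex 0.5 0.8 4.0
  endloop
 endfacet
 facet normal 0.023 0.105 0.994
  outer loop
   vertex 4.7 2.7 3.7
   vertex 0.5 0.8 4.0
   vertex 4.5 1.8 3.8
  endloop
 endfacet
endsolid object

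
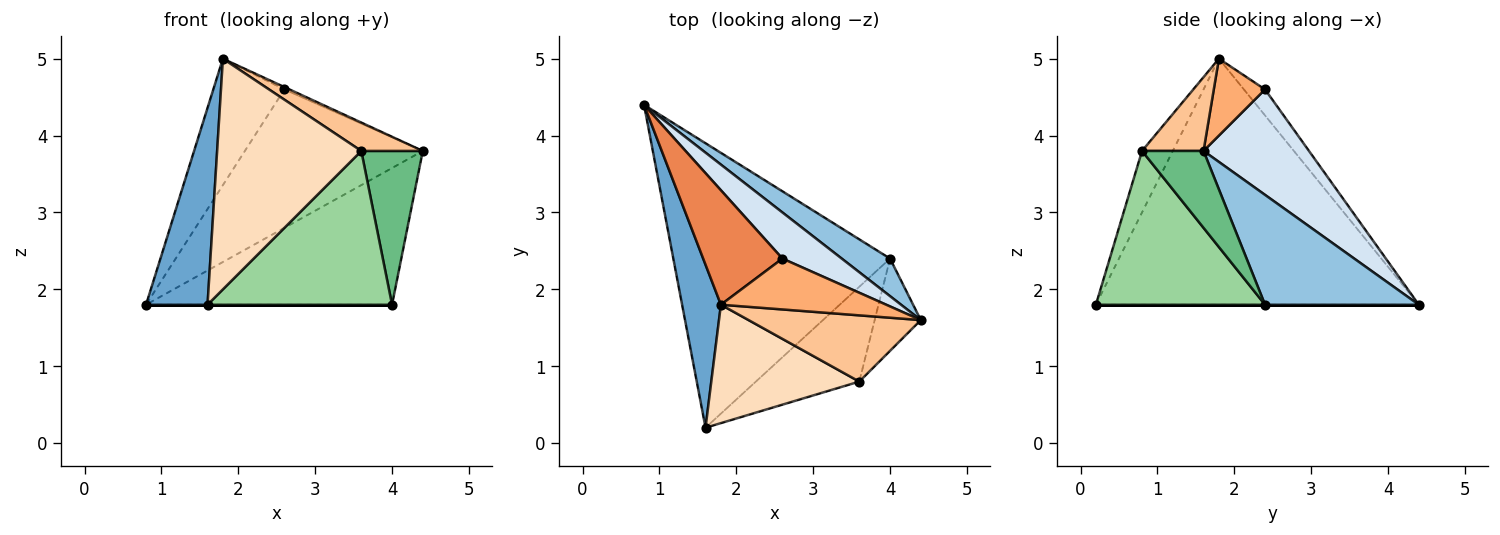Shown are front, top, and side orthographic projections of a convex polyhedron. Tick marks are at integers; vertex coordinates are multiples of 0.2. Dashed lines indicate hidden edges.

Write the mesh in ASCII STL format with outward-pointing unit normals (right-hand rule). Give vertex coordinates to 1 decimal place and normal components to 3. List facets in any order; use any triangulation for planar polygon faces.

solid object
 facet normal -0.971 -0.185 0.153
  outer loop
   vertex 1.8 1.8 5.0
   vertex 0.8 4.4 1.8
   vertex 1.6 0.2 1.8
  endloop
 endfacet
 facet normal 0.516 0.826 0.227
  outer loop
   vertex 4.0 2.4 1.8
   vertex 0.8 4.4 1.8
   vertex 4.4 1.6 3.8
  endloop
 endfacet
 facet normal 0.000 0.000 -1.000
  outer loop
   vertex 4.0 2.4 1.8
   vertex 1.6 0.2 1.8
   vertex 0.8 4.4 1.8
  endloop
 endfacet
 facet normal 0.490 0.827 0.276
  outer loop
   vertex 2.6 2.4 4.6
   vertex 4.4 1.6 3.8
   vertex 0.8 4.4 1.8
  endloop
 endfacet
 facet normal -0.215 0.724 0.655
  outer loop
   vertex 2.6 2.4 4.6
   vertex 0.8 4.4 1.8
   vertex 1.8 1.8 5.0
  endloop
 endfacet
 facet normal 0.421 0.042 0.906
  outer loop
   vertex 2.6 2.4 4.6
   vertex 1.8 1.8 5.0
   vertex 4.4 1.6 3.8
  endloop
 endfacet
 facet normal 0.367 -0.367 0.855
  outer loop
   vertex 3.6 0.8 3.8
   vertex 4.4 1.6 3.8
   vertex 1.8 1.8 5.0
  endloop
 endfacet
 facet normal -0.186 -0.874 0.449
  outer loop
   vertex 3.6 0.8 3.8
   vertex 1.8 1.8 5.0
   vertex 1.6 0.2 1.8
  endloop
 endfacet
 facet normal 0.651 -0.651 -0.391
  outer loop
   vertex 3.6 0.8 3.8
   vertex 4.0 2.4 1.8
   vertex 4.4 1.6 3.8
  endloop
 endfacet
 facet normal 0.615 -0.671 -0.414
  outer loop
   vertex 3.6 0.8 3.8
   vertex 1.6 0.2 1.8
   vertex 4.0 2.4 1.8
  endloop
 endfacet
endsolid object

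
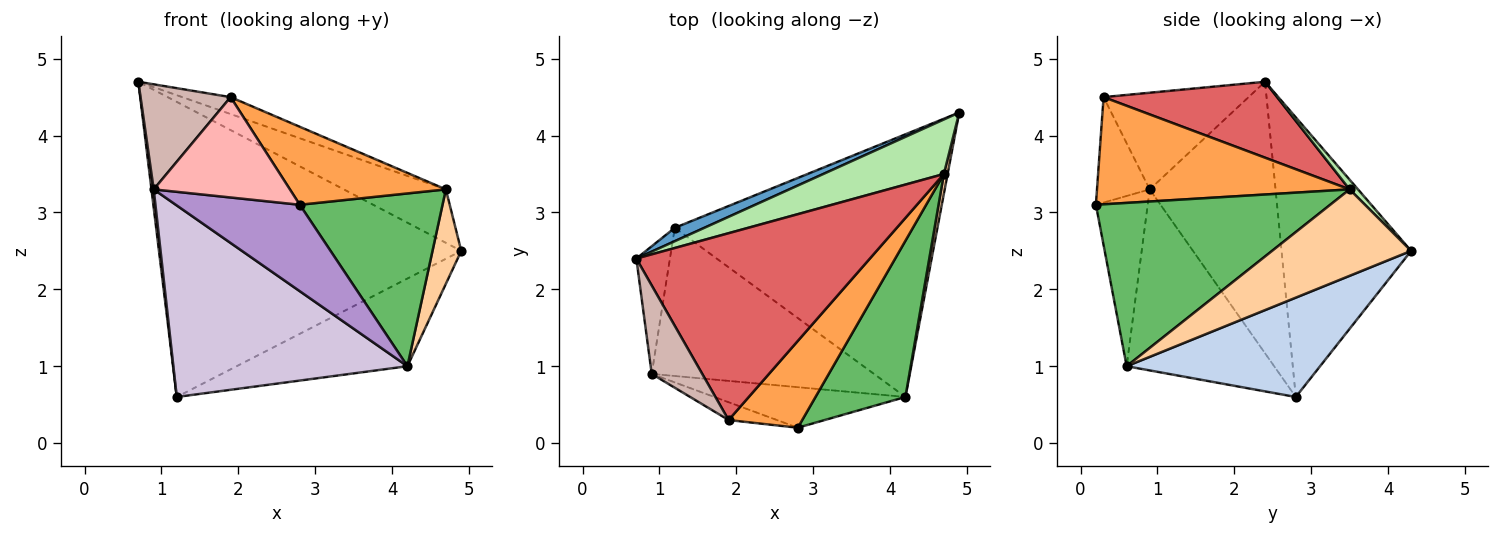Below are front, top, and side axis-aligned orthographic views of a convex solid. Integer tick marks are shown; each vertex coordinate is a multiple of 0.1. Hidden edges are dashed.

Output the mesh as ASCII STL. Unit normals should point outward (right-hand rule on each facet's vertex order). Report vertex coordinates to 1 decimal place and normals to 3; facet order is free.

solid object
 facet normal -0.394 0.918 0.042
  outer loop
   vertex 1.2 2.8 0.6
   vertex 0.7 2.4 4.7
   vertex 4.9 4.3 2.5
  endloop
 endfacet
 facet normal 0.338 0.298 -0.893
  outer loop
   vertex 4.2 0.6 1.0
   vertex 1.2 2.8 0.6
   vertex 4.9 4.3 2.5
  endloop
 endfacet
 facet normal 0.735 -0.454 0.505
  outer loop
   vertex 4.7 3.5 3.3
   vertex 1.9 0.3 4.5
   vertex 2.8 0.2 3.1
  endloop
 endfacet
 facet normal 0.978 -0.202 0.042
  outer loop
   vertex 4.7 3.5 3.3
   vertex 4.2 0.6 1.0
   vertex 4.9 4.3 2.5
  endloop
 endfacet
 facet normal 0.773 -0.471 0.426
  outer loop
   vertex 4.7 3.5 3.3
   vertex 2.8 0.2 3.1
   vertex 4.2 0.6 1.0
  endloop
 endfacet
 facet normal 0.057 0.699 0.713
  outer loop
   vertex 4.7 3.5 3.3
   vertex 4.9 4.3 2.5
   vertex 0.7 2.4 4.7
  endloop
 endfacet
 facet normal 0.308 0.086 0.947
  outer loop
   vertex 4.7 3.5 3.3
   vertex 0.7 2.4 4.7
   vertex 1.9 0.3 4.5
  endloop
 endfacet
 facet normal -0.356 -0.920 -0.163
  outer loop
   vertex 0.9 0.9 3.3
   vertex 2.8 0.2 3.1
   vertex 1.9 0.3 4.5
  endloop
 endfacet
 facet normal -0.354 -0.847 -0.397
  outer loop
   vertex 0.9 0.9 3.3
   vertex 4.2 0.6 1.0
   vertex 2.8 0.2 3.1
  endloop
 endfacet
 facet normal -0.446 -0.708 -0.548
  outer loop
   vertex 0.9 0.9 3.3
   vertex 1.2 2.8 0.6
   vertex 4.2 0.6 1.0
  endloop
 endfacet
 facet normal -0.992 -0.018 -0.123
  outer loop
   vertex 0.9 0.9 3.3
   vertex 0.7 2.4 4.7
   vertex 1.2 2.8 0.6
  endloop
 endfacet
 facet normal -0.776 -0.482 0.406
  outer loop
   vertex 0.9 0.9 3.3
   vertex 1.9 0.3 4.5
   vertex 0.7 2.4 4.7
  endloop
 endfacet
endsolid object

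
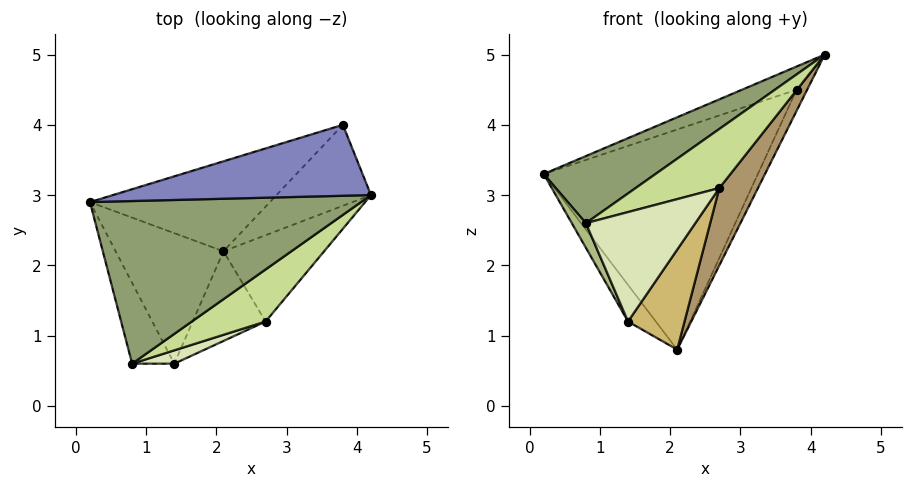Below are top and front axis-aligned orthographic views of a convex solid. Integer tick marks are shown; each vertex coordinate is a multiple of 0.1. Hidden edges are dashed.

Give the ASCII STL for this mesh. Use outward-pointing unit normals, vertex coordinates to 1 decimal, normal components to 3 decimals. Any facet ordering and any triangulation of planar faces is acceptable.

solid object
 facet normal -0.759 0.176 -0.626
  outer loop
   vertex 2.1 2.2 0.8
   vertex 1.4 0.6 1.2
   vertex 0.2 2.9 3.3
  endloop
 endfacet
 facet normal -0.381 0.287 0.879
  outer loop
   vertex 3.8 4.0 4.5
   vertex 0.2 2.9 3.3
   vertex 4.2 3.0 5.0
  endloop
 endfacet
 facet normal -0.155 0.915 -0.374
  outer loop
   vertex 3.8 4.0 4.5
   vertex 2.1 2.2 0.8
   vertex 0.2 2.9 3.3
  endloop
 endfacet
 facet normal 0.879 0.120 -0.462
  outer loop
   vertex 3.8 4.0 4.5
   vertex 4.2 3.0 5.0
   vertex 2.1 2.2 0.8
  endloop
 endfacet
 facet normal -0.358 -0.356 0.863
  outer loop
   vertex 0.8 0.6 2.6
   vertex 4.2 3.0 5.0
   vertex 0.2 2.9 3.3
  endloop
 endfacet
 facet normal -0.913 -0.119 -0.391
  outer loop
   vertex 0.8 0.6 2.6
   vertex 0.2 2.9 3.3
   vertex 1.4 0.6 1.2
  endloop
 endfacet
 facet normal 0.063 -0.749 0.660
  outer loop
   vertex 2.7 1.2 3.1
   vertex 4.2 3.0 5.0
   vertex 0.8 0.6 2.6
  endloop
 endfacet
 facet normal 0.271 -0.955 0.116
  outer loop
   vertex 2.7 1.2 3.1
   vertex 0.8 0.6 2.6
   vertex 1.4 0.6 1.2
  endloop
 endfacet
 facet normal 0.868 -0.332 -0.371
  outer loop
   vertex 2.7 1.2 3.1
   vertex 2.1 2.2 0.8
   vertex 4.2 3.0 5.0
  endloop
 endfacet
 facet normal 0.797 -0.450 -0.403
  outer loop
   vertex 2.7 1.2 3.1
   vertex 1.4 0.6 1.2
   vertex 2.1 2.2 0.8
  endloop
 endfacet
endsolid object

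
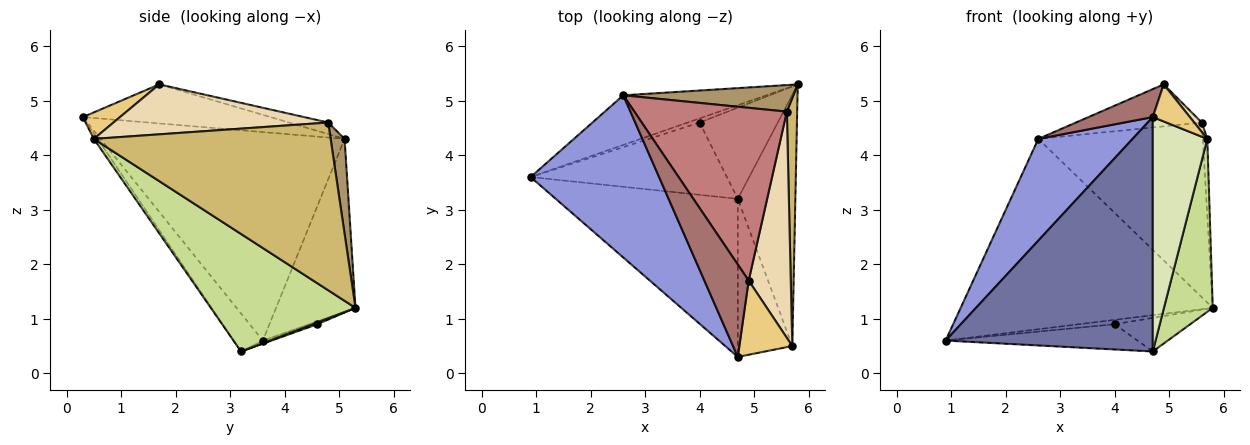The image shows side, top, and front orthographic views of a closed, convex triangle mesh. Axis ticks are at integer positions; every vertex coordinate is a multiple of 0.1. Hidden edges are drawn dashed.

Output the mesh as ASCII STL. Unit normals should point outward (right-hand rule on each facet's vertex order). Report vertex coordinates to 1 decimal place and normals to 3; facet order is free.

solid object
 facet normal -0.116 -0.823 -0.555
  outer loop
   vertex 4.7 3.2 0.4
   vertex 4.7 0.3 4.7
   vertex 0.9 3.6 0.6
  endloop
 endfacet
 facet normal -0.292 0.926 -0.241
  outer loop
   vertex 2.6 5.1 4.3
   vertex 5.8 5.3 1.2
   vertex 0.9 3.6 0.6
  endloop
 endfacet
 facet normal -0.809 -0.312 0.498
  outer loop
   vertex 2.6 5.1 4.3
   vertex 0.9 3.6 0.6
   vertex 4.7 0.3 4.7
  endloop
 endfacet
 facet normal -0.165 0.716 -0.679
  outer loop
   vertex 4.0 4.6 0.9
   vertex 0.9 3.6 0.6
   vertex 5.8 5.3 1.2
  endloop
 endfacet
 facet normal -0.015 0.330 -0.944
  outer loop
   vertex 4.0 4.6 0.9
   vertex 4.7 3.2 0.4
   vertex 0.9 3.6 0.6
  endloop
 endfacet
 facet normal 0.022 0.346 -0.938
  outer loop
   vertex 4.0 4.6 0.9
   vertex 5.8 5.3 1.2
   vertex 4.7 3.2 0.4
  endloop
 endfacet
 facet normal 0.859 -0.290 -0.421
  outer loop
   vertex 5.7 0.5 4.3
   vertex 4.7 3.2 0.4
   vertex 5.8 5.3 1.2
  endloop
 endfacet
 facet normal -0.058 -0.828 -0.558
  outer loop
   vertex 5.7 0.5 4.3
   vertex 4.7 0.3 4.7
   vertex 4.7 3.2 0.4
  endloop
 endfacet
 facet normal 0.084 0.985 0.150
  outer loop
   vertex 5.6 4.8 4.6
   vertex 5.8 5.3 1.2
   vertex 2.6 5.1 4.3
  endloop
 endfacet
 facet normal 0.998 0.019 0.061
  outer loop
   vertex 5.6 4.8 4.6
   vertex 5.7 0.5 4.3
   vertex 5.8 5.3 1.2
  endloop
 endfacet
 facet normal 0.408 -0.408 0.816
  outer loop
   vertex 4.9 1.7 5.3
   vertex 4.7 0.3 4.7
   vertex 5.7 0.5 4.3
  endloop
 endfacet
 facet normal 0.764 -0.027 0.644
  outer loop
   vertex 4.9 1.7 5.3
   vertex 5.7 0.5 4.3
   vertex 5.6 4.8 4.6
  endloop
 endfacet
 facet normal -0.645 -0.221 0.731
  outer loop
   vertex 4.9 1.7 5.3
   vertex 2.6 5.1 4.3
   vertex 4.7 0.3 4.7
  endloop
 endfacet
 facet normal -0.073 0.235 0.969
  outer loop
   vertex 4.9 1.7 5.3
   vertex 5.6 4.8 4.6
   vertex 2.6 5.1 4.3
  endloop
 endfacet
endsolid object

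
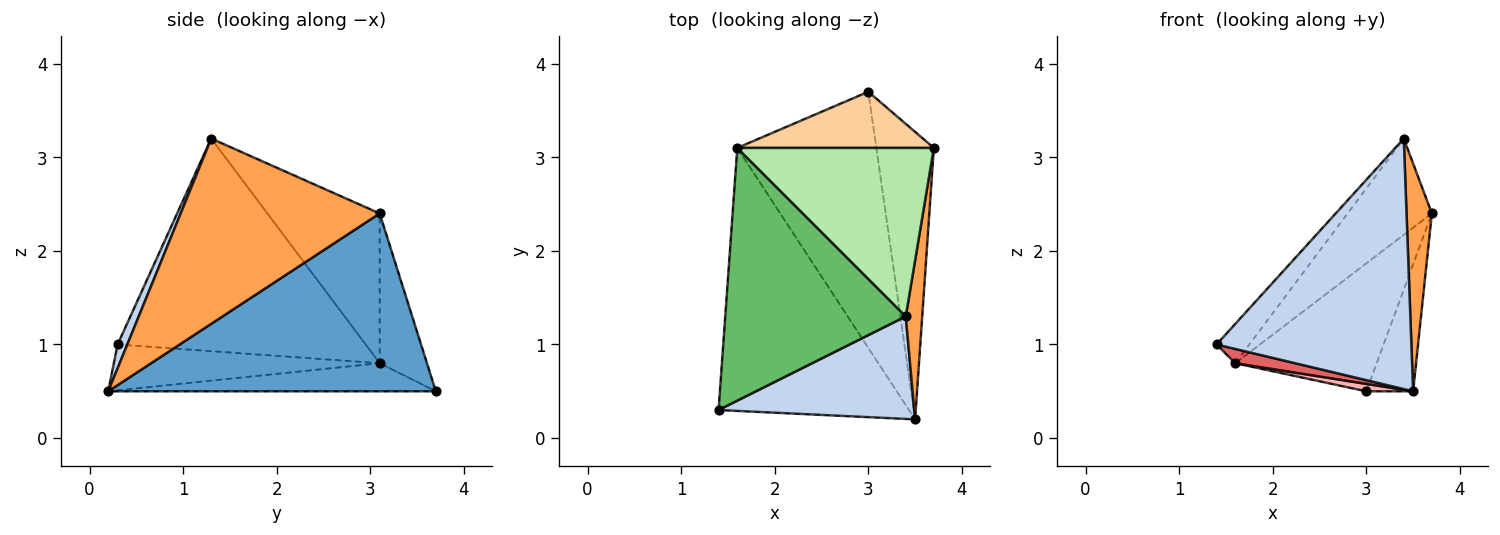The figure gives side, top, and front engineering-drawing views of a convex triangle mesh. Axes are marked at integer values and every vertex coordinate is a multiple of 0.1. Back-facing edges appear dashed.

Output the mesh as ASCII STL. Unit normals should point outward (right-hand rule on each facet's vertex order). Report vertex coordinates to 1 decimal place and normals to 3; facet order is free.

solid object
 facet normal 0.943 0.135 -0.305
  outer loop
   vertex 3.0 3.7 0.5
   vertex 3.7 3.1 2.4
   vertex 3.5 0.2 0.5
  endloop
 endfacet
 facet normal 0.046 -0.925 0.378
  outer loop
   vertex 3.4 1.3 3.2
   vertex 1.4 0.3 1.0
   vertex 3.5 0.2 0.5
  endloop
 endfacet
 facet normal 0.988 -0.126 0.088
  outer loop
   vertex 3.4 1.3 3.2
   vertex 3.5 0.2 0.5
   vertex 3.7 3.1 2.4
  endloop
 endfacet
 facet normal -0.293 0.876 0.384
  outer loop
   vertex 1.6 3.1 0.8
   vertex 3.7 3.1 2.4
   vertex 3.0 3.7 0.5
  endloop
 endfacet
 facet normal -0.758 0.100 0.644
  outer loop
   vertex 1.6 3.1 0.8
   vertex 1.4 0.3 1.0
   vertex 3.4 1.3 3.2
  endloop
 endfacet
 facet normal -0.552 0.414 0.724
  outer loop
   vertex 1.6 3.1 0.8
   vertex 3.4 1.3 3.2
   vertex 3.7 3.1 2.4
  endloop
 endfacet
 facet normal -0.234 -0.053 -0.971
  outer loop
   vertex 1.6 3.1 0.8
   vertex 3.5 0.2 0.5
   vertex 1.4 0.3 1.0
  endloop
 endfacet
 facet normal -0.198 -0.028 -0.980
  outer loop
   vertex 1.6 3.1 0.8
   vertex 3.0 3.7 0.5
   vertex 3.5 0.2 0.5
  endloop
 endfacet
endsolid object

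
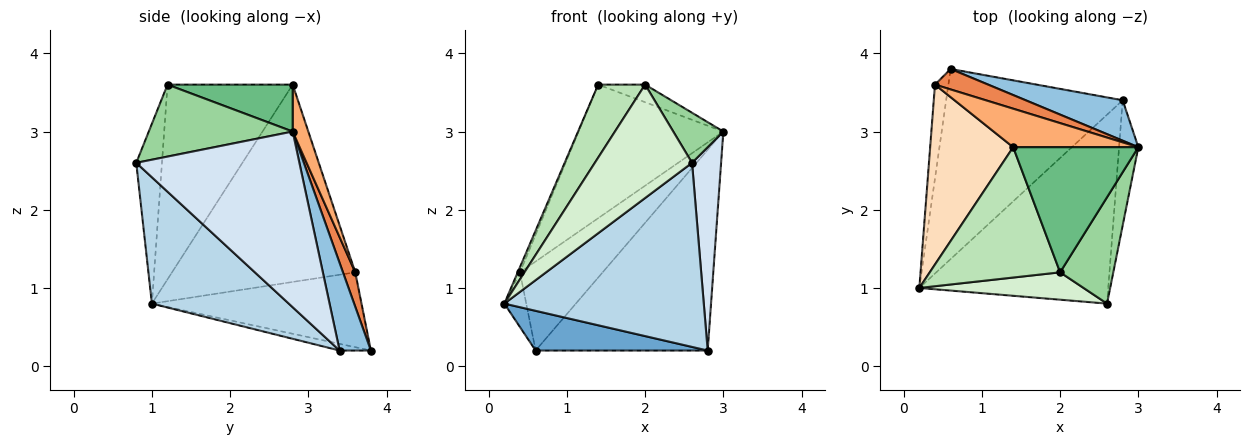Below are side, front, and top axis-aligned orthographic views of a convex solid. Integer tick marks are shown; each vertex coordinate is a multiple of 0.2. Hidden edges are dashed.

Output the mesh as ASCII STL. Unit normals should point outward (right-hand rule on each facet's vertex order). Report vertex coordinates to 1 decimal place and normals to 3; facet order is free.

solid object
 facet normal -0.037 -0.204 -0.978
  outer loop
   vertex 2.8 3.4 0.2
   vertex 0.2 1.0 0.8
   vertex 0.6 3.8 0.2
  endloop
 endfacet
 facet normal 0.175 0.965 0.194
  outer loop
   vertex 2.8 3.4 0.2
   vertex 0.6 3.8 0.2
   vertex 3.0 2.8 3.0
  endloop
 endfacet
 facet normal 0.432 -0.629 -0.646
  outer loop
   vertex 2.6 0.8 2.6
   vertex 0.2 1.0 0.8
   vertex 2.8 3.4 0.2
  endloop
 endfacet
 facet normal 0.979 -0.174 -0.107
  outer loop
   vertex 2.6 0.8 2.6
   vertex 2.8 3.4 0.2
   vertex 3.0 2.8 3.0
  endloop
 endfacet
 facet normal 0.143 0.965 0.222
  outer loop
   vertex 0.4 3.6 1.2
   vertex 3.0 2.8 3.0
   vertex 0.6 3.8 0.2
  endloop
 endfacet
 facet normal 0.103 0.956 0.276
  outer loop
   vertex 0.4 3.6 1.2
   vertex 1.4 2.8 3.6
   vertex 3.0 2.8 3.0
  endloop
 endfacet
 facet normal -0.979 0.102 -0.175
  outer loop
   vertex 0.4 3.6 1.2
   vertex 0.6 3.8 0.2
   vertex 0.2 1.0 0.8
  endloop
 endfacet
 facet normal -0.922 0.011 0.388
  outer loop
   vertex 0.4 3.6 1.2
   vertex 0.2 1.0 0.8
   vertex 1.4 2.8 3.6
  endloop
 endfacet
 facet normal 0.348 0.131 0.928
  outer loop
   vertex 2.0 1.2 3.6
   vertex 3.0 2.8 3.0
   vertex 1.4 2.8 3.6
  endloop
 endfacet
 facet normal 0.774 -0.269 0.572
  outer loop
   vertex 2.0 1.2 3.6
   vertex 2.6 0.8 2.6
   vertex 3.0 2.8 3.0
  endloop
 endfacet
 facet normal -0.793 -0.297 0.531
  outer loop
   vertex 2.0 1.2 3.6
   vertex 1.4 2.8 3.6
   vertex 0.2 1.0 0.8
  endloop
 endfacet
 facet normal -0.249 -0.941 0.227
  outer loop
   vertex 2.0 1.2 3.6
   vertex 0.2 1.0 0.8
   vertex 2.6 0.8 2.6
  endloop
 endfacet
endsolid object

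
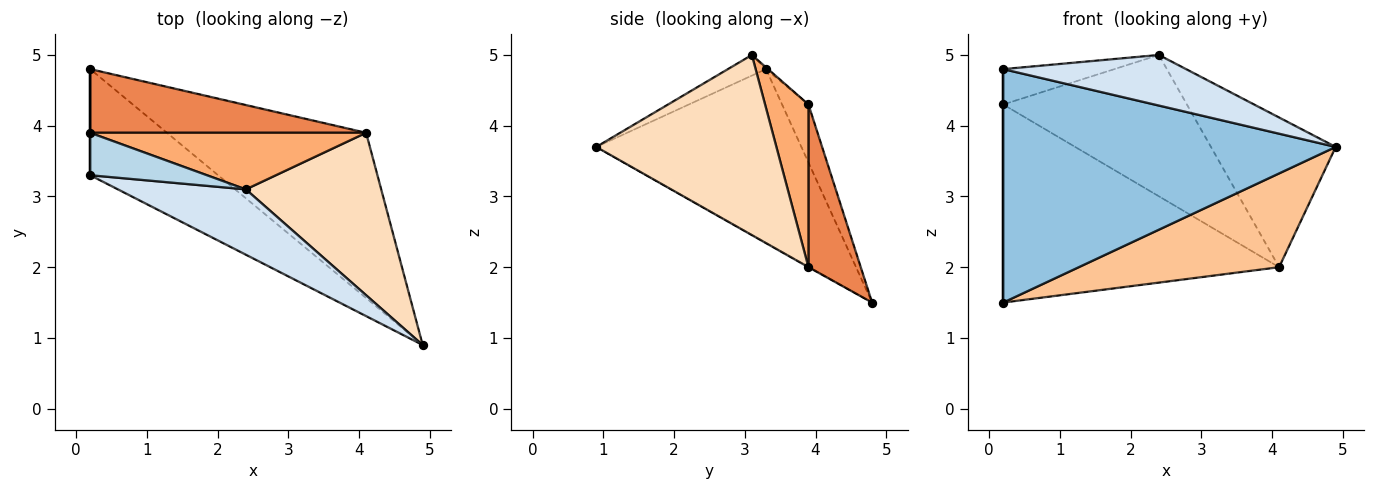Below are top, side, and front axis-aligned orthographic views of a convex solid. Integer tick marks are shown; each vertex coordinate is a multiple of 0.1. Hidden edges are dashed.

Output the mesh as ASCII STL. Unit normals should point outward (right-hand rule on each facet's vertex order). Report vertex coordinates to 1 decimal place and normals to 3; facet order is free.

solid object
 facet normal -1.000 0.000 0.000
  outer loop
   vertex 0.2 3.3 4.8
   vertex 0.2 3.9 4.3
   vertex 0.2 4.8 1.5
  endloop
 endfacet
 facet normal -0.490 -0.794 -0.361
  outer loop
   vertex 0.2 3.3 4.8
   vertex 0.2 4.8 1.5
   vertex 4.9 0.9 3.7
  endloop
 endfacet
 facet normal -0.012 0.640 0.768
  outer loop
   vertex 0.2 3.3 4.8
   vertex 2.4 3.1 5.0
   vertex 0.2 3.9 4.3
  endloop
 endfacet
 facet normal -0.127 -0.607 0.784
  outer loop
   vertex 0.2 3.3 4.8
   vertex 4.9 0.9 3.7
   vertex 2.4 3.1 5.0
  endloop
 endfacet
 facet normal 0.178 0.937 0.301
  outer loop
   vertex 4.1 3.9 2.0
   vertex 0.2 4.8 1.5
   vertex 0.2 3.9 4.3
  endloop
 endfacet
 facet normal 0.214 0.907 0.363
  outer loop
   vertex 4.1 3.9 2.0
   vertex 0.2 3.9 4.3
   vertex 2.4 3.1 5.0
  endloop
 endfacet
 facet normal -0.002 -0.493 -0.870
  outer loop
   vertex 4.1 3.9 2.0
   vertex 4.9 0.9 3.7
   vertex 0.2 4.8 1.5
  endloop
 endfacet
 facet normal 0.699 0.484 0.526
  outer loop
   vertex 4.1 3.9 2.0
   vertex 2.4 3.1 5.0
   vertex 4.9 0.9 3.7
  endloop
 endfacet
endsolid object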